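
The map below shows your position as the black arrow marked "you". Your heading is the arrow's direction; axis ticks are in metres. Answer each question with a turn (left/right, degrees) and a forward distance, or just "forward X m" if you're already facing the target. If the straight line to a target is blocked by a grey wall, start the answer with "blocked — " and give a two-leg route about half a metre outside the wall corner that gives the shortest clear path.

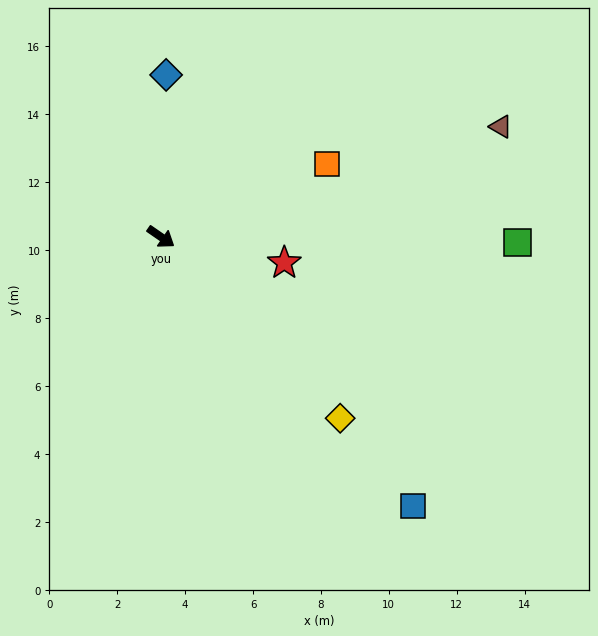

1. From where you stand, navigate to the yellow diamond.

turn right 11°, forward 7.5 m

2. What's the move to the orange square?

turn left 58°, forward 5.3 m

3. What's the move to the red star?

turn left 23°, forward 3.7 m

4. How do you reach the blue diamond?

turn left 123°, forward 4.8 m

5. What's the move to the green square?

turn left 34°, forward 10.5 m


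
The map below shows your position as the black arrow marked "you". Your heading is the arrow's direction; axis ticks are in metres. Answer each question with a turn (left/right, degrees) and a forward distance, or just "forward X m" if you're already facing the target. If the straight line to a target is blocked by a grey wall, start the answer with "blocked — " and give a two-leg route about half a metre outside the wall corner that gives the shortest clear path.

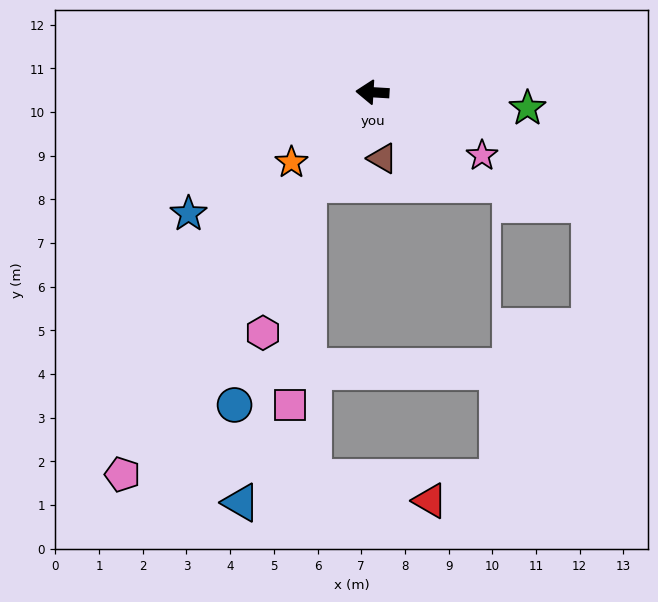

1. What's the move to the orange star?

turn left 44°, forward 2.5 m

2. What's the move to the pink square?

blocked — turn left 58°, forward 2.6 m, then turn left 31°, forward 5.1 m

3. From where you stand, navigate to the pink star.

turn left 153°, forward 2.9 m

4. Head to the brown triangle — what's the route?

turn left 102°, forward 1.5 m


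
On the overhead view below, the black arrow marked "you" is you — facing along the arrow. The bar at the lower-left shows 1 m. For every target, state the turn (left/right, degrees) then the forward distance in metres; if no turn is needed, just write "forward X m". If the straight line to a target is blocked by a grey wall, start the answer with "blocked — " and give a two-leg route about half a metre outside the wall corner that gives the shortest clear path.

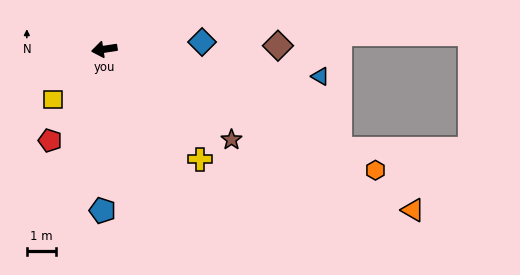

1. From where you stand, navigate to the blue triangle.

turn left 164°, forward 7.4 m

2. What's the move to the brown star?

turn left 136°, forward 5.3 m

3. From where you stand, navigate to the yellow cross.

turn left 122°, forward 5.0 m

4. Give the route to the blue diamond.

turn left 175°, forward 3.3 m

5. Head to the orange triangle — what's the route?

turn left 144°, forward 11.9 m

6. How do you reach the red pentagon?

turn left 51°, forward 3.6 m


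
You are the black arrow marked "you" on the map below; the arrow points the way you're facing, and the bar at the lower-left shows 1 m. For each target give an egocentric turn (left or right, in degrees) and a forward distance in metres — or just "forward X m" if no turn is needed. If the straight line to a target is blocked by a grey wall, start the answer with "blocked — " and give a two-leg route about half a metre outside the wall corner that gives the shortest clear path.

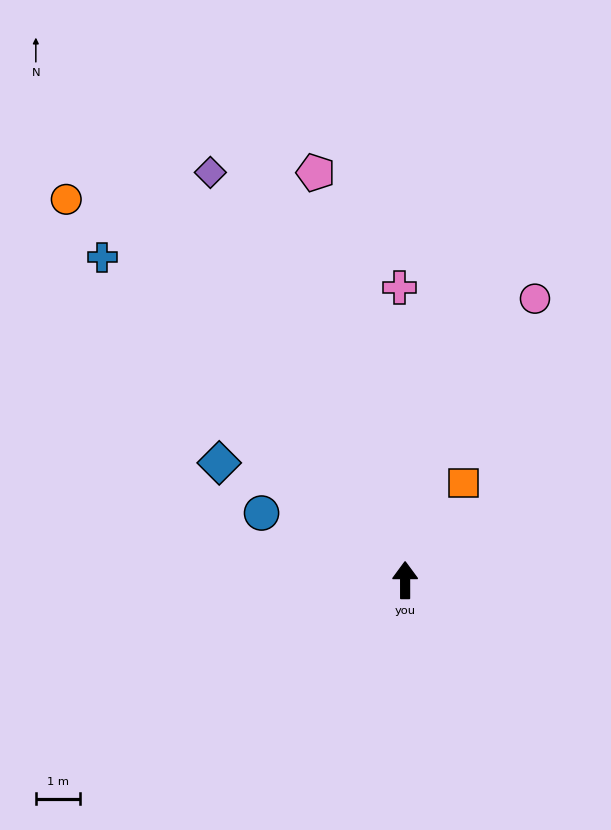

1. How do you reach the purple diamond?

turn left 25°, forward 10.2 m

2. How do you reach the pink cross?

forward 6.6 m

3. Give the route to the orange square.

turn right 31°, forward 2.6 m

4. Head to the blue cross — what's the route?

turn left 43°, forward 10.0 m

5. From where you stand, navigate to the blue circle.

turn left 65°, forward 3.6 m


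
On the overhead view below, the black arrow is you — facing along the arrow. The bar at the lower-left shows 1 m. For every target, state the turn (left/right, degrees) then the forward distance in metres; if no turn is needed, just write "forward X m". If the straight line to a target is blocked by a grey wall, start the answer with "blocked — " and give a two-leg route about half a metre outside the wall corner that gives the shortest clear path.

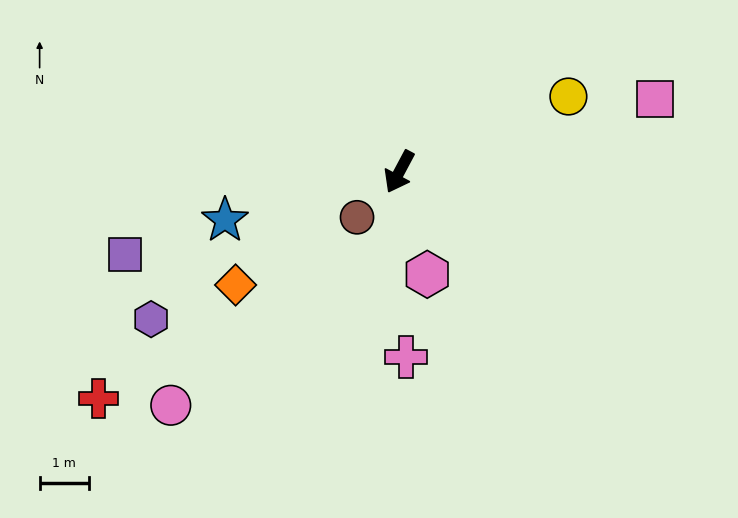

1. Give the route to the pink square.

turn left 134°, forward 5.4 m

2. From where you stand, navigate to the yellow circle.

turn left 142°, forward 3.7 m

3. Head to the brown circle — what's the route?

turn right 15°, forward 1.3 m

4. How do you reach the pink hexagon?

turn left 43°, forward 2.1 m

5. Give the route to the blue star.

turn right 46°, forward 3.7 m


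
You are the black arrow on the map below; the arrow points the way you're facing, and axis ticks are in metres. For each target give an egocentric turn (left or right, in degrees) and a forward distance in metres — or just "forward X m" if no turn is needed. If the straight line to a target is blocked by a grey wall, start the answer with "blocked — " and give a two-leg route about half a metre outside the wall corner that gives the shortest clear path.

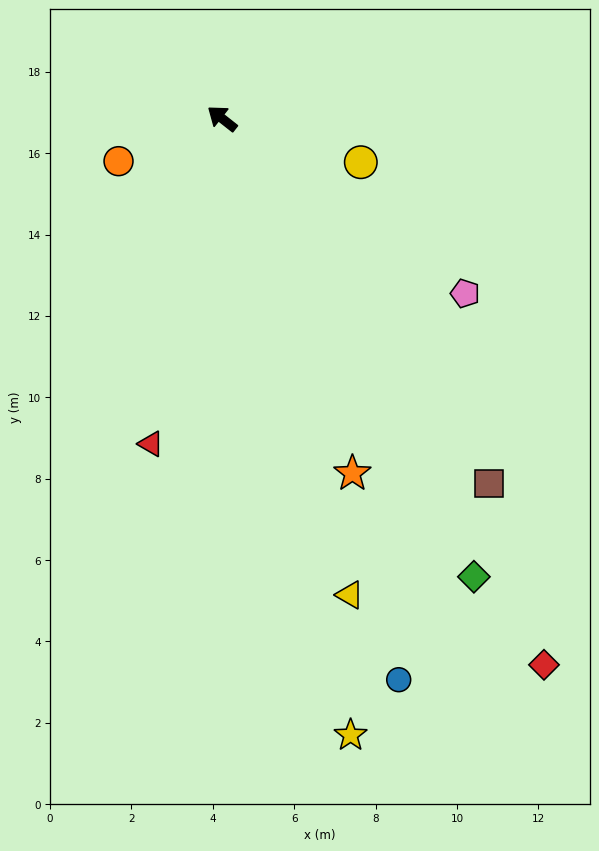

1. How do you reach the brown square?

turn left 164°, forward 11.1 m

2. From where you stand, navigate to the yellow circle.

turn right 159°, forward 3.6 m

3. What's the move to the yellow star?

turn left 140°, forward 15.5 m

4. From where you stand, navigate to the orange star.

turn left 148°, forward 9.3 m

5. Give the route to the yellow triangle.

turn left 143°, forward 12.1 m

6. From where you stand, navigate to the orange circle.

turn left 61°, forward 2.8 m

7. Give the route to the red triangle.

turn left 116°, forward 8.2 m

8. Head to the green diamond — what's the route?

turn left 157°, forward 12.8 m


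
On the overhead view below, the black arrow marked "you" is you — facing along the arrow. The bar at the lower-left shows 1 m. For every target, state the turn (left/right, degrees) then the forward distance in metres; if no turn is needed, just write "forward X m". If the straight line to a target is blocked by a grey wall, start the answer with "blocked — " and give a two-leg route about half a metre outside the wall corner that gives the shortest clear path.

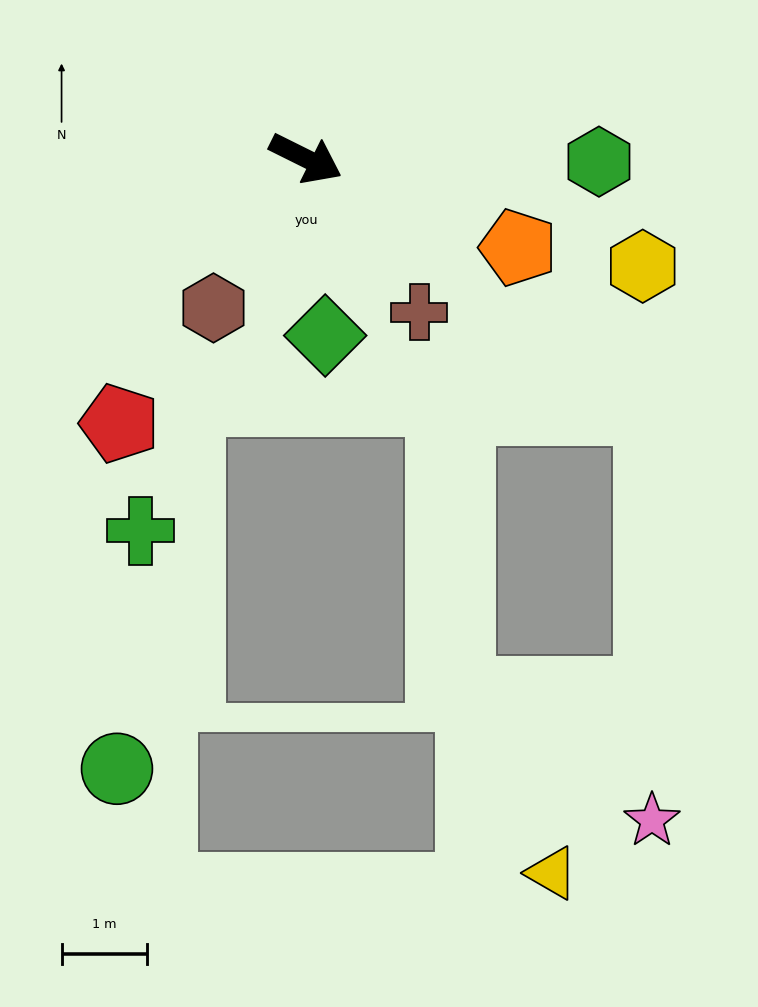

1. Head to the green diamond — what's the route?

turn right 57°, forward 2.1 m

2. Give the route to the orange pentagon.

turn left 4°, forward 2.7 m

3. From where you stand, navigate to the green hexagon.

turn left 26°, forward 3.4 m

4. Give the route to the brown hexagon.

turn right 95°, forward 2.1 m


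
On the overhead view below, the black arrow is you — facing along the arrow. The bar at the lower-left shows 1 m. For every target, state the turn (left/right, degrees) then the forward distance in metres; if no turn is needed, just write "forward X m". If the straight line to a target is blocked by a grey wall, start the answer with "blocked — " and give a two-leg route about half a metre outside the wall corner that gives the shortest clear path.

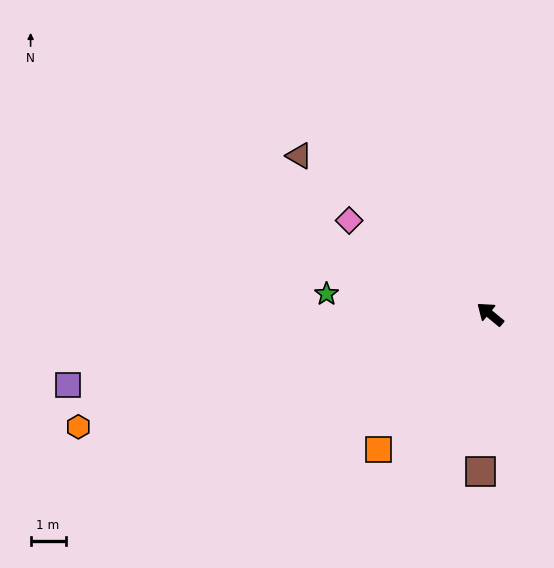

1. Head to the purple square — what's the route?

turn left 49°, forward 12.2 m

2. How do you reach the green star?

turn left 32°, forward 4.7 m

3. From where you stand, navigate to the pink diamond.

turn left 6°, forward 4.8 m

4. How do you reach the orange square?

turn left 90°, forward 5.0 m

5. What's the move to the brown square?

turn left 126°, forward 4.5 m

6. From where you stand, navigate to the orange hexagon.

turn left 55°, forward 12.2 m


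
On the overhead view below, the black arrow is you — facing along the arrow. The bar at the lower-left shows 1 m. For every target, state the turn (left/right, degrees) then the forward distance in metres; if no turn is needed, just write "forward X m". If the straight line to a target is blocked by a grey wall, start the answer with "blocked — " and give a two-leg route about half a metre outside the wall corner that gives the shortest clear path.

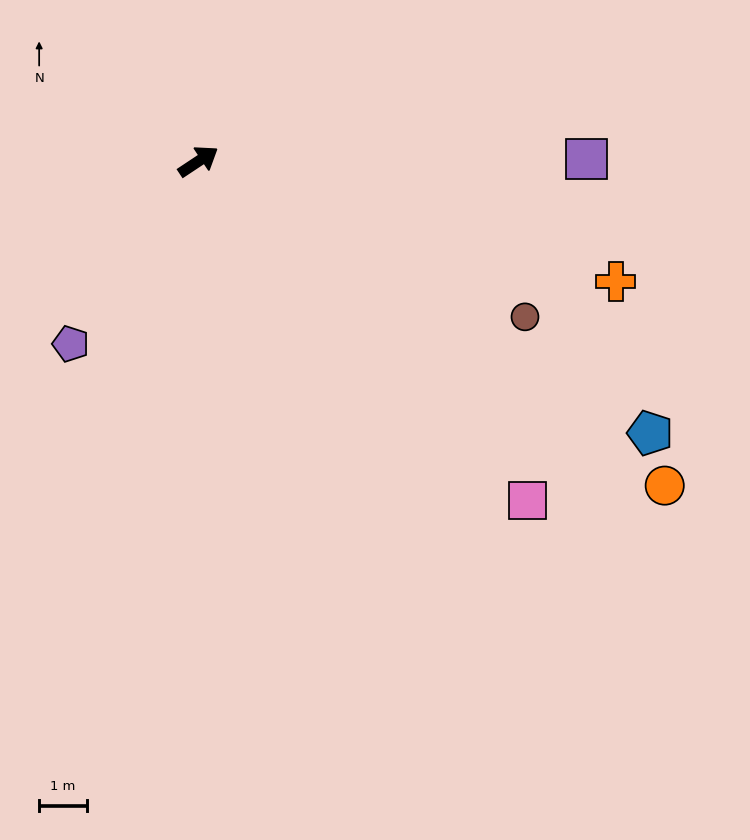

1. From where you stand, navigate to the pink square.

turn right 79°, forward 9.9 m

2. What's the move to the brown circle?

turn right 59°, forward 7.6 m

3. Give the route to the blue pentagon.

turn right 65°, forward 11.0 m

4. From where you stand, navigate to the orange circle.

turn right 68°, forward 11.9 m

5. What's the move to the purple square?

turn right 33°, forward 8.1 m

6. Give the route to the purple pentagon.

turn right 159°, forward 4.7 m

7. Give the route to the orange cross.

turn right 50°, forward 9.1 m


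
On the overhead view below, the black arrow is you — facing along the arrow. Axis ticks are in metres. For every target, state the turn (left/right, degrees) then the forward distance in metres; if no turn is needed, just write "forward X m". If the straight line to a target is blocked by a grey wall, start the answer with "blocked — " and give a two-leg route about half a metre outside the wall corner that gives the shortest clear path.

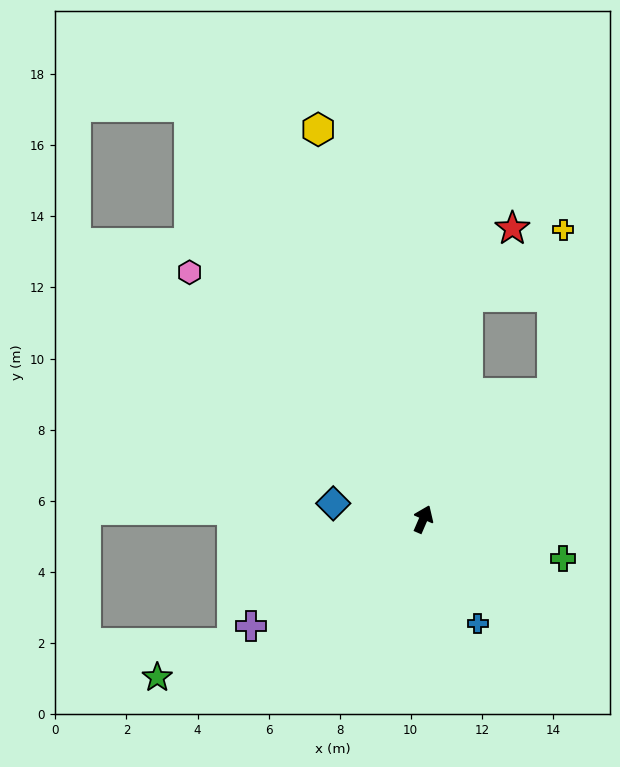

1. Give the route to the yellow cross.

blocked — turn left 12°, forward 6.4 m, then turn right 43°, forward 3.3 m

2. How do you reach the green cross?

turn right 82°, forward 4.1 m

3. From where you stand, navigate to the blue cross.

turn right 129°, forward 3.3 m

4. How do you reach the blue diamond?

turn left 103°, forward 2.6 m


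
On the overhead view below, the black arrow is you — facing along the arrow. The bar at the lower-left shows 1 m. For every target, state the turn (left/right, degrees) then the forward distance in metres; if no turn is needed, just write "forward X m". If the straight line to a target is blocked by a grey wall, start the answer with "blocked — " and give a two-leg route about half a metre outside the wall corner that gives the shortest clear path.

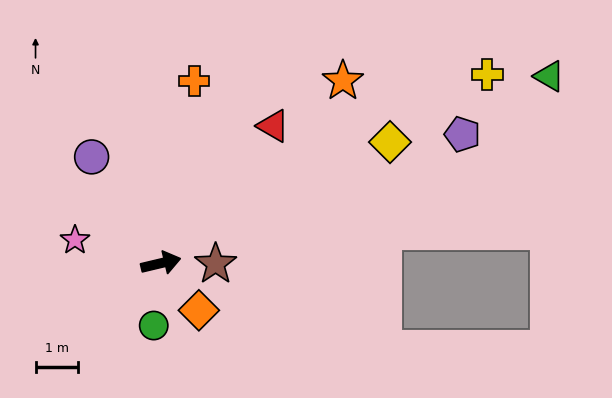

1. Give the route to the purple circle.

turn left 110°, forward 3.0 m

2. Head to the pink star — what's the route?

turn left 151°, forward 2.1 m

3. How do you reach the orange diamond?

turn right 65°, forward 1.4 m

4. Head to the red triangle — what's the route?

turn left 37°, forward 4.2 m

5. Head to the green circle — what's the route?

turn right 110°, forward 1.5 m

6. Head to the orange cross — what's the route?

turn left 66°, forward 4.4 m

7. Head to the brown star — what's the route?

turn right 14°, forward 1.3 m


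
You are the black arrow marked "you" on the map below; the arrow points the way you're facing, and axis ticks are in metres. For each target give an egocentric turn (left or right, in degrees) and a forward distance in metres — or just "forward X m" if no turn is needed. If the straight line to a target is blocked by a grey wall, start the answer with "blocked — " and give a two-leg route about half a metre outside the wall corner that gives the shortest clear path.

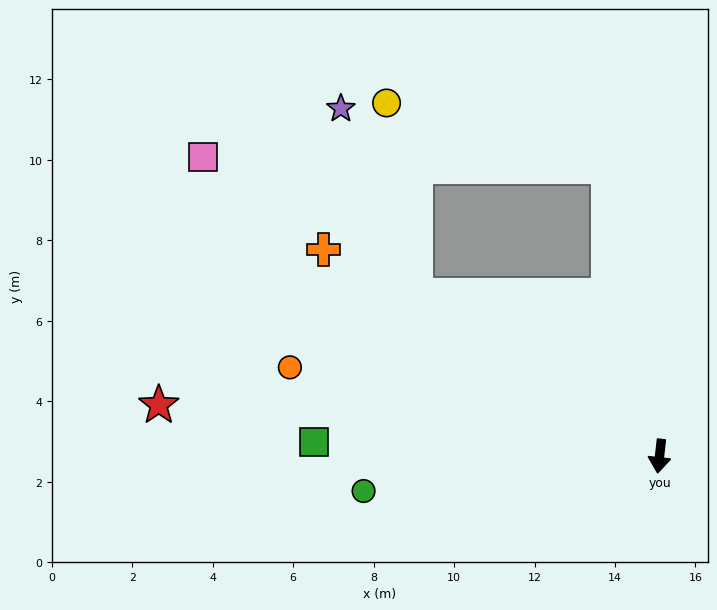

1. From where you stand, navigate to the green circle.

turn right 77°, forward 7.4 m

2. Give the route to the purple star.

blocked — turn right 117°, forward 7.3 m, then turn right 35°, forward 5.0 m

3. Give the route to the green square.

turn right 86°, forward 8.6 m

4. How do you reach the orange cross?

turn right 115°, forward 9.8 m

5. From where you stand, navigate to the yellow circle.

blocked — turn right 117°, forward 7.3 m, then turn right 48°, forward 4.8 m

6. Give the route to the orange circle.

turn right 97°, forward 9.5 m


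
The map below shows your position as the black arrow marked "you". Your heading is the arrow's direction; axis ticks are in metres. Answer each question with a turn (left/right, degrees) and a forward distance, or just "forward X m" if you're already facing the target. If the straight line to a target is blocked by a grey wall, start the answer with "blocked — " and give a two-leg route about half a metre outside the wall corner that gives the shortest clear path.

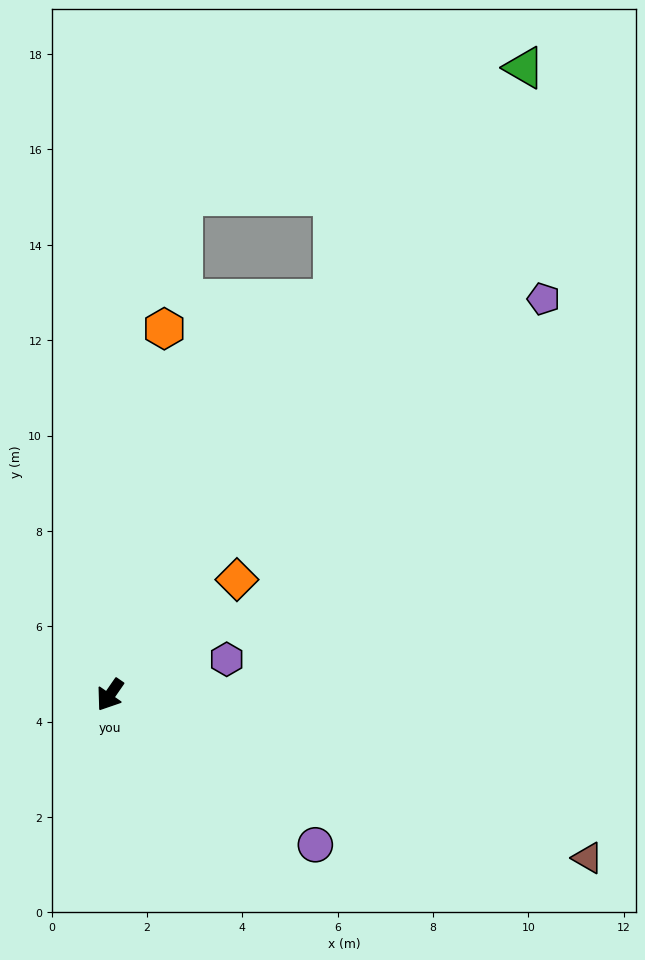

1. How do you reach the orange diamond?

turn left 167°, forward 3.6 m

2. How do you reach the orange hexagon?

turn right 154°, forward 7.8 m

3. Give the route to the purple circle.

turn left 89°, forward 5.3 m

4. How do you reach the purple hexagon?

turn left 142°, forward 2.6 m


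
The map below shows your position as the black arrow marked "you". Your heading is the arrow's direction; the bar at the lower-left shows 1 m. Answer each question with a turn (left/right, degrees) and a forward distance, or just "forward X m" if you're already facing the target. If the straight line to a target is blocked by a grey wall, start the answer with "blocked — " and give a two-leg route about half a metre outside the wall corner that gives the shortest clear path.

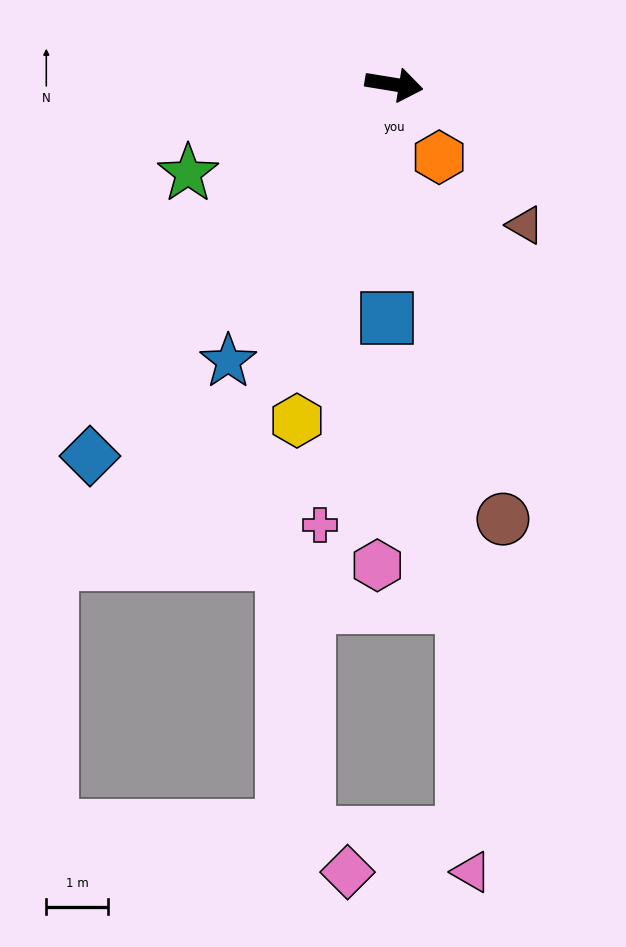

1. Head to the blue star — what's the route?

turn right 112°, forward 5.3 m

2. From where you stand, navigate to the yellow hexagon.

turn right 97°, forward 5.7 m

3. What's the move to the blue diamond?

turn right 120°, forward 7.8 m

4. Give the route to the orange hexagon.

turn right 49°, forward 1.4 m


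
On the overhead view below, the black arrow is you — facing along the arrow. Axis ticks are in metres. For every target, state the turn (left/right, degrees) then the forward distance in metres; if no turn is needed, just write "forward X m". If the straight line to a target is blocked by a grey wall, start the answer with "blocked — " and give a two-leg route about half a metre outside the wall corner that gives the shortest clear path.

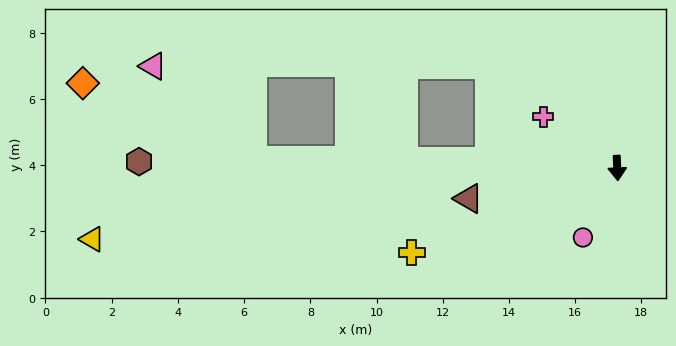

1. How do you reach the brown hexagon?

turn right 93°, forward 14.4 m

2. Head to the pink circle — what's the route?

turn right 29°, forward 2.3 m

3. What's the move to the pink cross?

turn right 127°, forward 2.7 m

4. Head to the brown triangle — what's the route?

turn right 81°, forward 4.6 m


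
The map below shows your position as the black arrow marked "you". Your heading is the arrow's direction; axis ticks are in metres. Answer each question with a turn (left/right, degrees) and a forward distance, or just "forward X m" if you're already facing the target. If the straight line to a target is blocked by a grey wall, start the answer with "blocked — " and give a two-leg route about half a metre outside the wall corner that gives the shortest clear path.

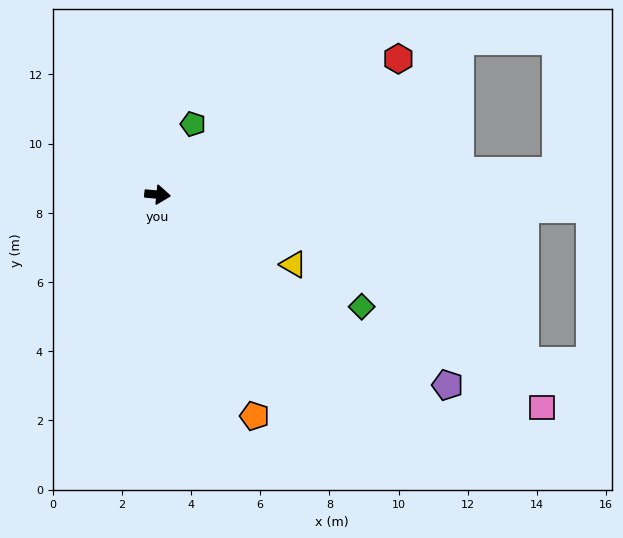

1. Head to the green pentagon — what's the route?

turn left 69°, forward 2.3 m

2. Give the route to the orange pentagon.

turn right 61°, forward 7.0 m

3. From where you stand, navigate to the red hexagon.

turn left 35°, forward 8.0 m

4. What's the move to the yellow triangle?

turn right 22°, forward 4.4 m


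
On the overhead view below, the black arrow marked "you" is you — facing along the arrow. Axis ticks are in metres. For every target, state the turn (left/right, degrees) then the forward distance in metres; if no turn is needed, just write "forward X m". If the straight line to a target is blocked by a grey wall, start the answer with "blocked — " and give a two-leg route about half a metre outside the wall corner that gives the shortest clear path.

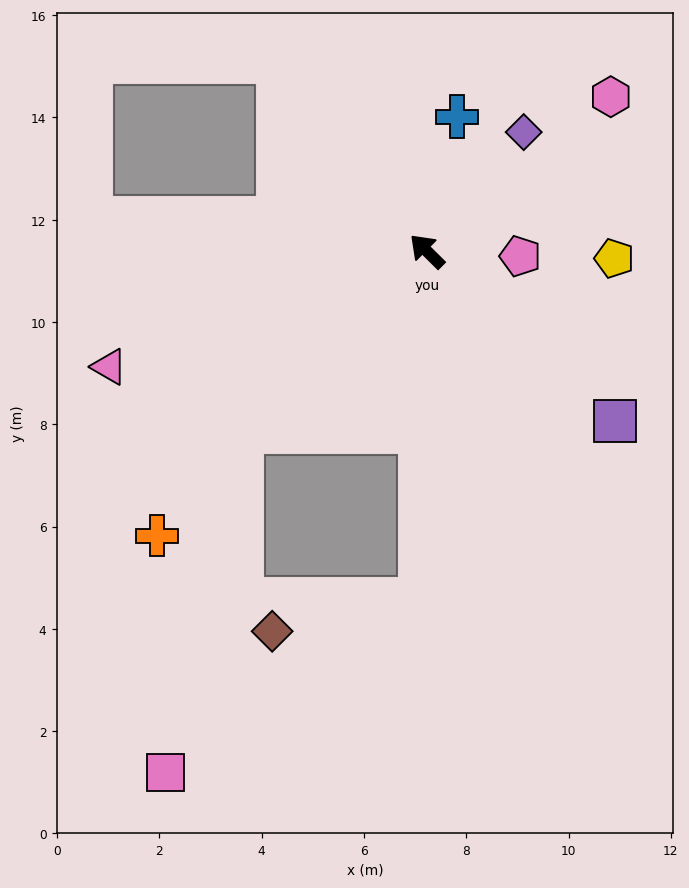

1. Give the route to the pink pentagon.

turn right 138°, forward 1.8 m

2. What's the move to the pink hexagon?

turn right 95°, forward 4.7 m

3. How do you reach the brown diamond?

blocked — turn left 134°, forward 6.8 m, then turn right 77°, forward 3.0 m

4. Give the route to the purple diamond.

turn right 84°, forward 3.0 m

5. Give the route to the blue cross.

turn right 58°, forward 2.7 m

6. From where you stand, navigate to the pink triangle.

turn left 65°, forward 6.6 m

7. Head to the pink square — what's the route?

blocked — turn left 89°, forward 5.1 m, then turn left 33°, forward 6.8 m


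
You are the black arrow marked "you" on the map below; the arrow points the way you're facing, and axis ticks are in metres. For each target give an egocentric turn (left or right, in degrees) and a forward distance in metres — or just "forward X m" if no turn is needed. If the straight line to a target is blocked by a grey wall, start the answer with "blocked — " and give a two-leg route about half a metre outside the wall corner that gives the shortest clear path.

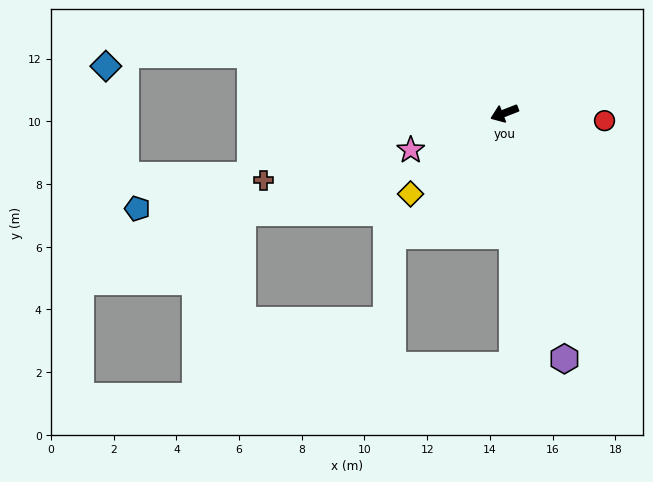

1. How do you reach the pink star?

forward 3.2 m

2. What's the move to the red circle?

turn left 154°, forward 3.2 m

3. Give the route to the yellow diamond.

turn left 19°, forward 4.0 m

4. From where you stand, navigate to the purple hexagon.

turn left 82°, forward 8.1 m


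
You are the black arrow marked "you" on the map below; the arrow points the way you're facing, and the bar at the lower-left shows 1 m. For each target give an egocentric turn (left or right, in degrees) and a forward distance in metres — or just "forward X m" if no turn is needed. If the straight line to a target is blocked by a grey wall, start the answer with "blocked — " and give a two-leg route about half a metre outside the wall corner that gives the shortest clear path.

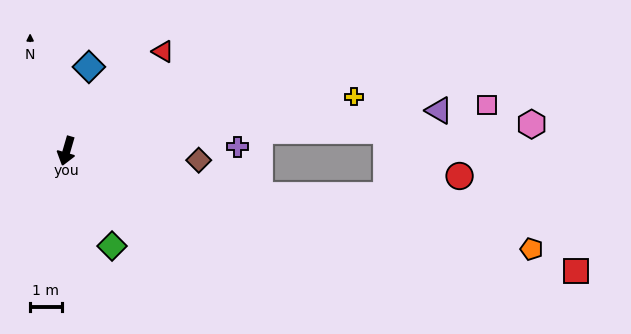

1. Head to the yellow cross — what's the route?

turn left 117°, forward 9.3 m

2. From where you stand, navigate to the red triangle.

turn left 152°, forward 4.4 m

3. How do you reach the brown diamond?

turn left 102°, forward 4.2 m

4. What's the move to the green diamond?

turn left 42°, forward 3.3 m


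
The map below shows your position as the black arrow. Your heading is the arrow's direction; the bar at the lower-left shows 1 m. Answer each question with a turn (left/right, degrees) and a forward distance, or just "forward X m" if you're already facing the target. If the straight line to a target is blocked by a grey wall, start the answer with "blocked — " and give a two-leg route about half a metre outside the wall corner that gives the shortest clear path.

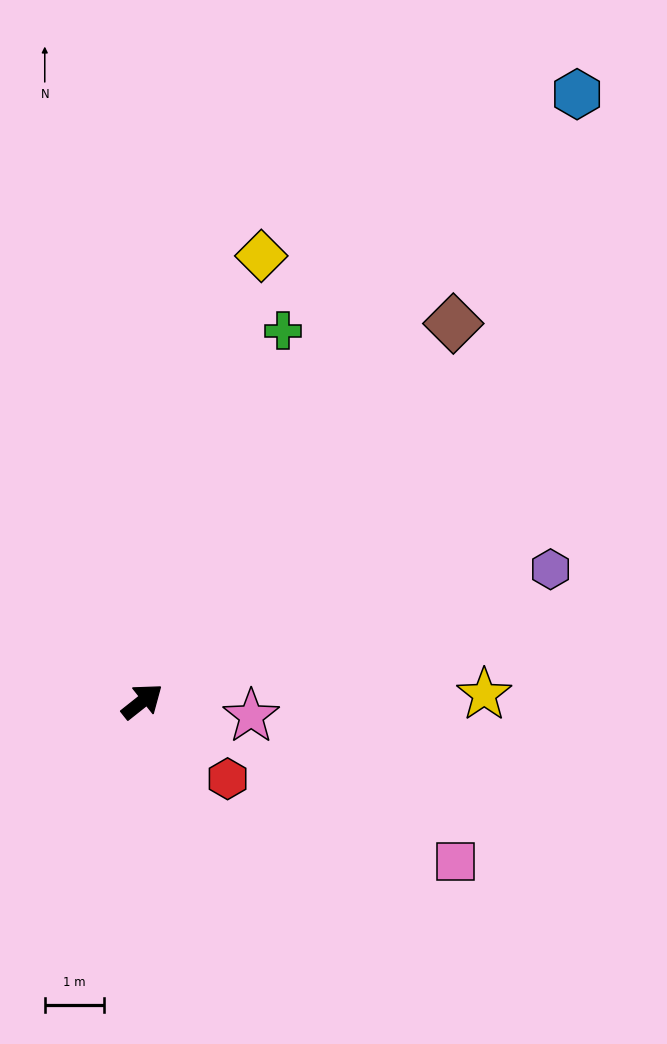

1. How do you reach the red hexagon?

turn right 81°, forward 1.9 m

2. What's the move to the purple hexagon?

turn right 20°, forward 7.3 m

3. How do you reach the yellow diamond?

turn left 37°, forward 7.8 m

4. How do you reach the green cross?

turn left 31°, forward 6.7 m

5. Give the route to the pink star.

turn right 46°, forward 1.9 m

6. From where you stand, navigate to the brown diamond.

turn left 12°, forward 8.3 m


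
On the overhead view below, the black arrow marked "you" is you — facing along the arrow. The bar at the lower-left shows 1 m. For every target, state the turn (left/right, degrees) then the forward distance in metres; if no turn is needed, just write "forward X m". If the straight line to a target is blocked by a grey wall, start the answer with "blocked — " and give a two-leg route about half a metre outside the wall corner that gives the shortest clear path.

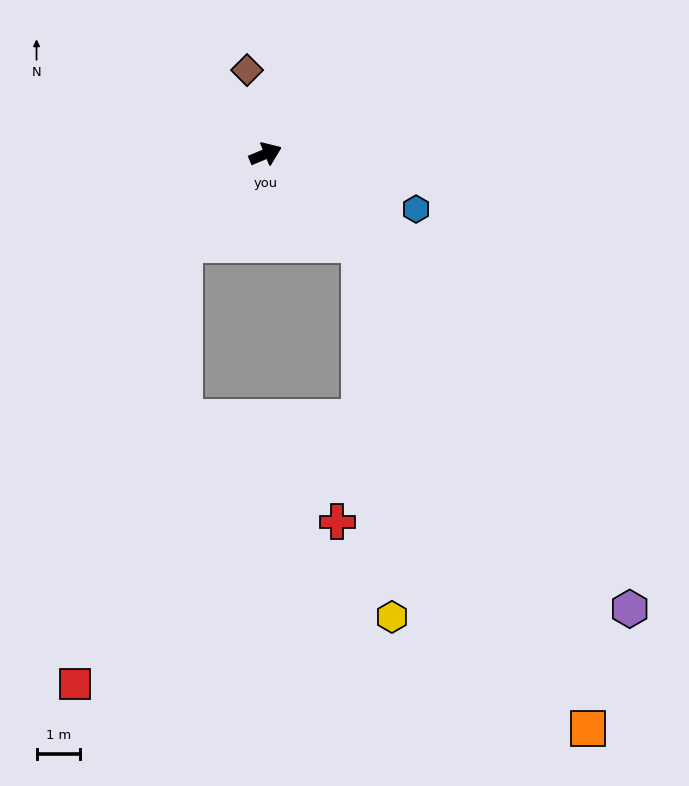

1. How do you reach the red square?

blocked — turn right 154°, forward 2.8 m, then turn left 27°, forward 10.4 m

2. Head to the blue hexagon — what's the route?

turn right 43°, forward 3.7 m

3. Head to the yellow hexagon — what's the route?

blocked — turn right 66°, forward 3.0 m, then turn right 42°, forward 8.6 m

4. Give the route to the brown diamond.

turn left 80°, forward 2.0 m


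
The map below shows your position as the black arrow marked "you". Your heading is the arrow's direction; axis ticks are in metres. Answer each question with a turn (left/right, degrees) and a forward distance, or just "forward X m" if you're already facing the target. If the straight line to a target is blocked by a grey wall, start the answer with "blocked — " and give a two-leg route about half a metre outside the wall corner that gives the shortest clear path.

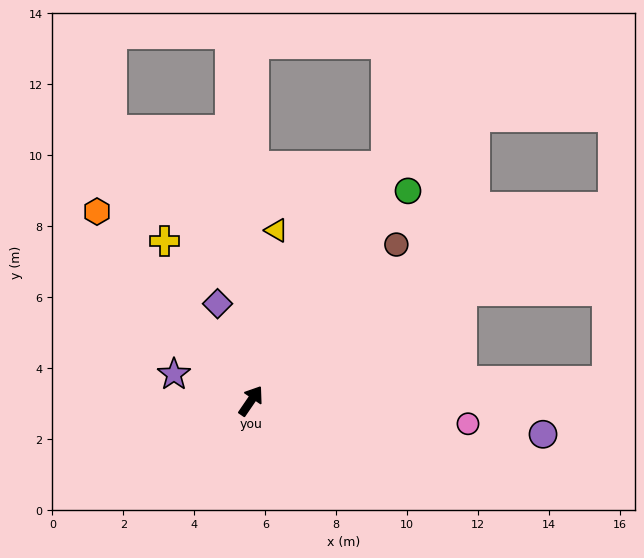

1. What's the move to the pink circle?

turn right 62°, forward 6.2 m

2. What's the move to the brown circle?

turn right 9°, forward 6.0 m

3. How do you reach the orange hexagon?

turn left 73°, forward 6.9 m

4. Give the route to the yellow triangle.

turn left 26°, forward 4.9 m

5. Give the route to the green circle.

turn right 2°, forward 7.4 m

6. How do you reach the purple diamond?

turn left 53°, forward 2.9 m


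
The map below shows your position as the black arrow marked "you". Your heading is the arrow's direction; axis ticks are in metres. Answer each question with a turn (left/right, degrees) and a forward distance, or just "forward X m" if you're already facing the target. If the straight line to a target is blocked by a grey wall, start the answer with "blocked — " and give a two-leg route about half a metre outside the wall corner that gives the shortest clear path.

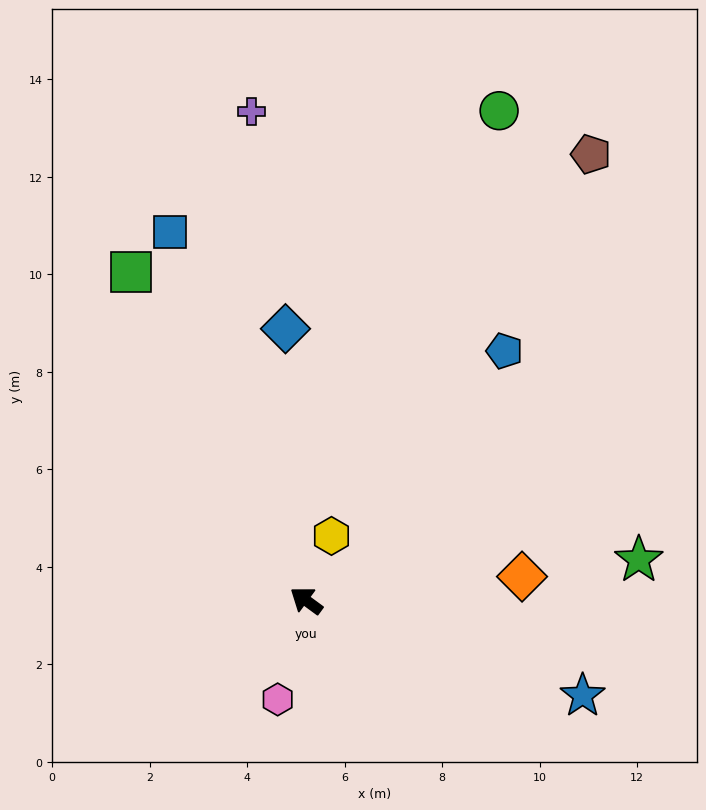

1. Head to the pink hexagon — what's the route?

turn left 110°, forward 2.1 m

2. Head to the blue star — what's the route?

turn right 163°, forward 6.0 m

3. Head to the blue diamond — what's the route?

turn right 49°, forward 5.6 m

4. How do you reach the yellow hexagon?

turn right 75°, forward 1.4 m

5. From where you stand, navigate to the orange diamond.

turn right 137°, forward 4.5 m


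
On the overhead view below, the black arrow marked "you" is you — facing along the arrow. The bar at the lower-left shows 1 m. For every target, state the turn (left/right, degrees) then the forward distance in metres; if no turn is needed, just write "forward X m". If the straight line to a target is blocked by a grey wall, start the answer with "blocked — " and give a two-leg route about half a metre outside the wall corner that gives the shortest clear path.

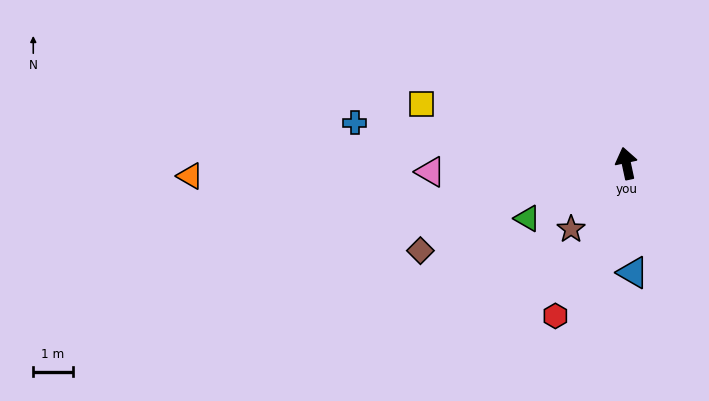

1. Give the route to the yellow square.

turn left 62°, forward 5.4 m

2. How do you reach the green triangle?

turn left 107°, forward 2.9 m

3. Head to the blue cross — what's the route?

turn left 69°, forward 7.0 m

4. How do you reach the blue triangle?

turn left 171°, forward 2.8 m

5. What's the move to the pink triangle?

turn left 80°, forward 5.0 m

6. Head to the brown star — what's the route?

turn left 128°, forward 2.2 m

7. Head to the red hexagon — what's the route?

turn left 143°, forward 4.3 m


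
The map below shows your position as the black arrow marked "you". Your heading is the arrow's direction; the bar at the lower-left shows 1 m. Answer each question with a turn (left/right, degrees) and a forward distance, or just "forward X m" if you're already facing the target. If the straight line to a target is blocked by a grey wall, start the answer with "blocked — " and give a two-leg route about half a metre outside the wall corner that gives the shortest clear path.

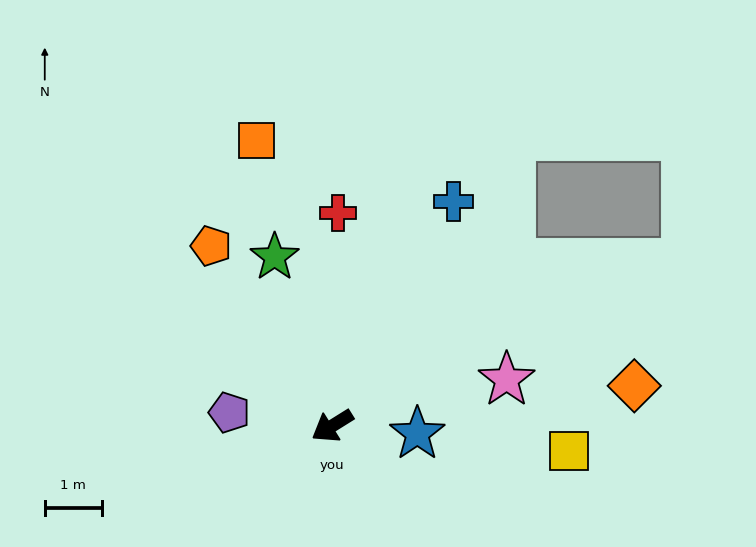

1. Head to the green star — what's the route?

turn right 103°, forward 3.1 m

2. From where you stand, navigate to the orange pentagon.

turn right 88°, forward 3.8 m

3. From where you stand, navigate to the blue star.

turn left 143°, forward 1.5 m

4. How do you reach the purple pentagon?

turn right 39°, forward 1.8 m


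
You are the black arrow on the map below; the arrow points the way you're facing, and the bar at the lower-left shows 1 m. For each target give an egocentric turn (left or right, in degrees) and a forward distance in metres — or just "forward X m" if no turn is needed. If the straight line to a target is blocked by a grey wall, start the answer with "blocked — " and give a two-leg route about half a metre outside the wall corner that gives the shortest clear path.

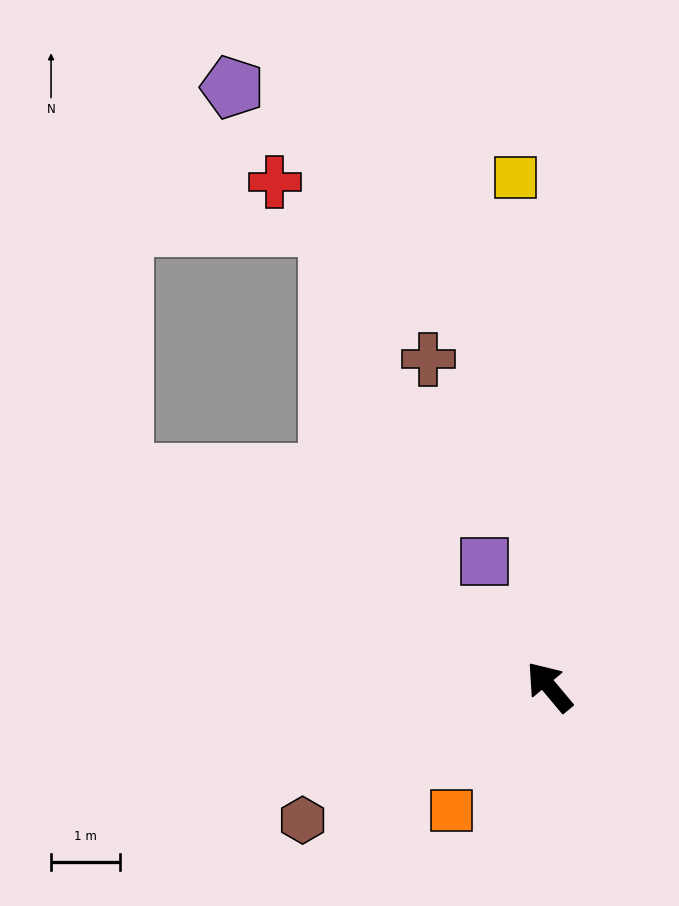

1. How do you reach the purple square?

turn right 13°, forward 2.0 m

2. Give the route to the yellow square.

turn right 36°, forward 7.4 m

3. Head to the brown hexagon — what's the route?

turn left 78°, forward 4.0 m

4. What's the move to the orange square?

turn left 102°, forward 2.3 m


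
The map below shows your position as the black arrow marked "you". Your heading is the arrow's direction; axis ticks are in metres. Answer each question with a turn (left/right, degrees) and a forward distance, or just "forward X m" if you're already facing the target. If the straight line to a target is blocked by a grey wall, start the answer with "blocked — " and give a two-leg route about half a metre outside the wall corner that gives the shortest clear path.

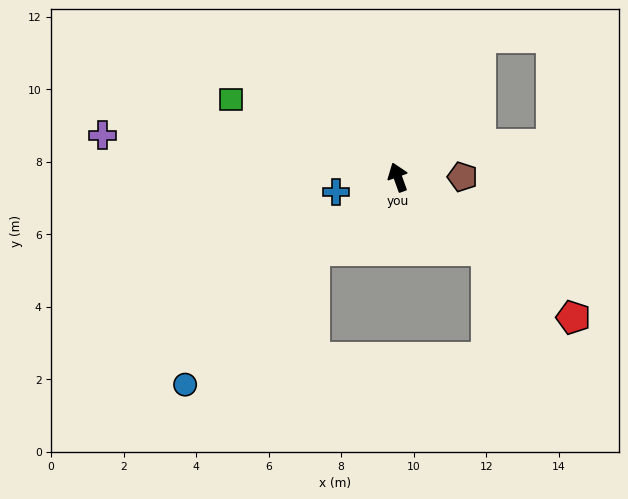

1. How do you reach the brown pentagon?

turn right 110°, forward 1.8 m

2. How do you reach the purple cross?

turn left 62°, forward 8.2 m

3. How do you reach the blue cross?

turn left 83°, forward 1.8 m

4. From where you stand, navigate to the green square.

turn left 45°, forward 5.1 m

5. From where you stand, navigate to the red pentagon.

turn right 148°, forward 6.2 m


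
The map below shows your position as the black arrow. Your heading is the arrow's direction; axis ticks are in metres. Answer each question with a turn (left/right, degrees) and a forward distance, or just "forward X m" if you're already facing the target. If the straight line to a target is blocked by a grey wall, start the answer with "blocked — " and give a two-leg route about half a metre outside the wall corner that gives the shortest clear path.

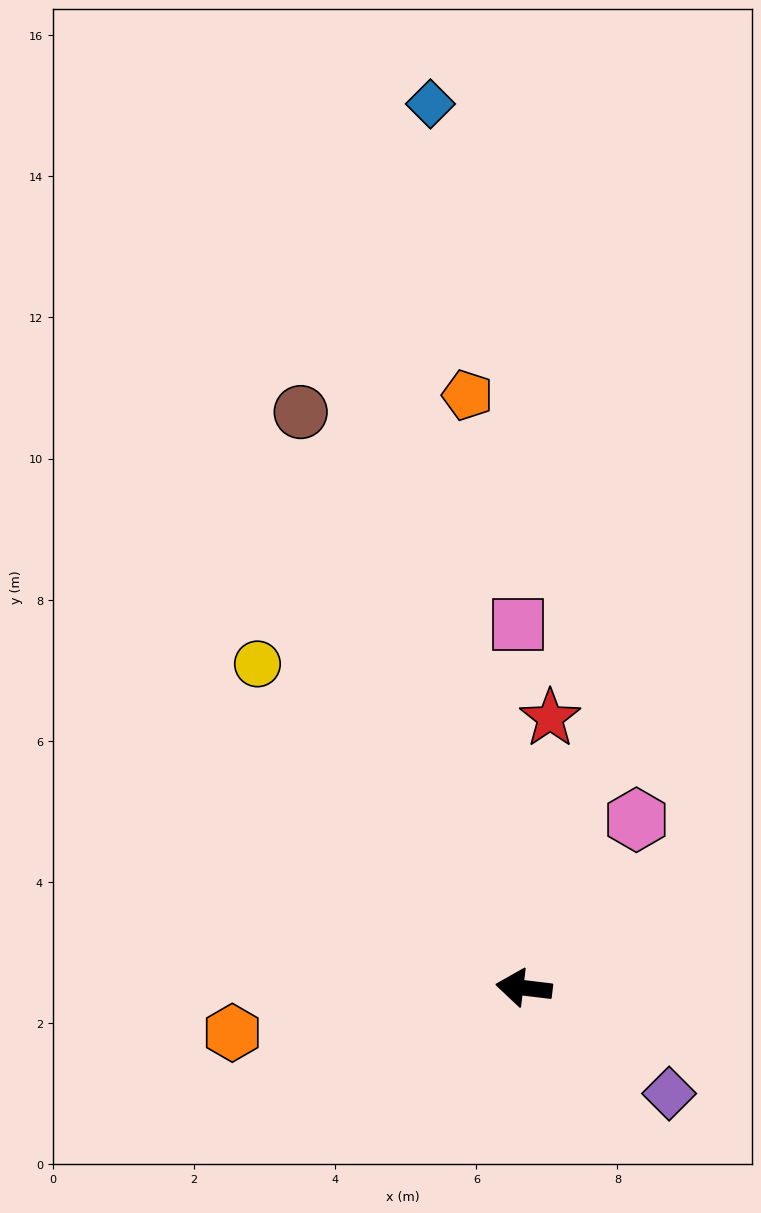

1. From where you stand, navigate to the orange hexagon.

turn left 16°, forward 4.2 m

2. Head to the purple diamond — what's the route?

turn left 151°, forward 2.5 m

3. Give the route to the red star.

turn right 89°, forward 3.8 m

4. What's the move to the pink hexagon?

turn right 117°, forward 2.9 m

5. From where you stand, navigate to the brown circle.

turn right 62°, forward 8.8 m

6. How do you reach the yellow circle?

turn right 44°, forward 5.9 m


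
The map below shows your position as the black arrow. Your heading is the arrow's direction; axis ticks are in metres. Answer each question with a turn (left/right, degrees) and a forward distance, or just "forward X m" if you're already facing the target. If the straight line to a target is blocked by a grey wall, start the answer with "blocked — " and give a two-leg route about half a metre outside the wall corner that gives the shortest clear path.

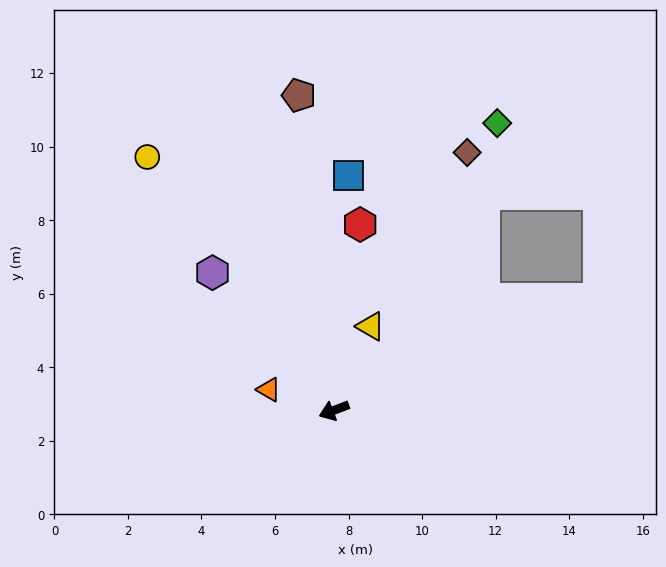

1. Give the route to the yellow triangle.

turn right 134°, forward 2.5 m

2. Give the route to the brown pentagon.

turn right 105°, forward 8.6 m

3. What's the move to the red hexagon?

turn right 119°, forward 5.1 m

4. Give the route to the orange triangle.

turn right 39°, forward 1.9 m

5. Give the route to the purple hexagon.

turn right 70°, forward 5.0 m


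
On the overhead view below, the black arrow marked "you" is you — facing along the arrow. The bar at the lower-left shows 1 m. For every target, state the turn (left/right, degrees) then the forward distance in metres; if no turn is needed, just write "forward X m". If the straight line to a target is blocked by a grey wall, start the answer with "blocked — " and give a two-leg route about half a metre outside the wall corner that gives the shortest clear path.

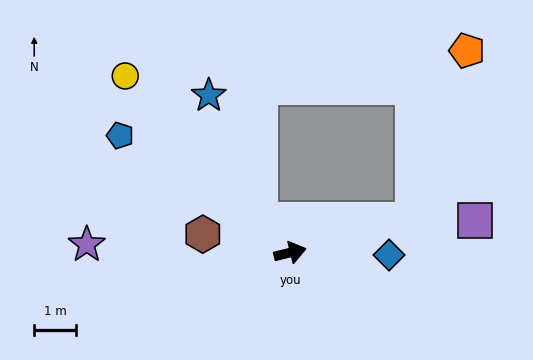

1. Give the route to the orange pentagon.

blocked — forward 3.1 m, then turn left 58°, forward 4.3 m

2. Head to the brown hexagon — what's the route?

turn left 154°, forward 2.2 m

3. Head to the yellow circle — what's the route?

turn left 119°, forward 5.8 m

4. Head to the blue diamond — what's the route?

turn right 15°, forward 2.4 m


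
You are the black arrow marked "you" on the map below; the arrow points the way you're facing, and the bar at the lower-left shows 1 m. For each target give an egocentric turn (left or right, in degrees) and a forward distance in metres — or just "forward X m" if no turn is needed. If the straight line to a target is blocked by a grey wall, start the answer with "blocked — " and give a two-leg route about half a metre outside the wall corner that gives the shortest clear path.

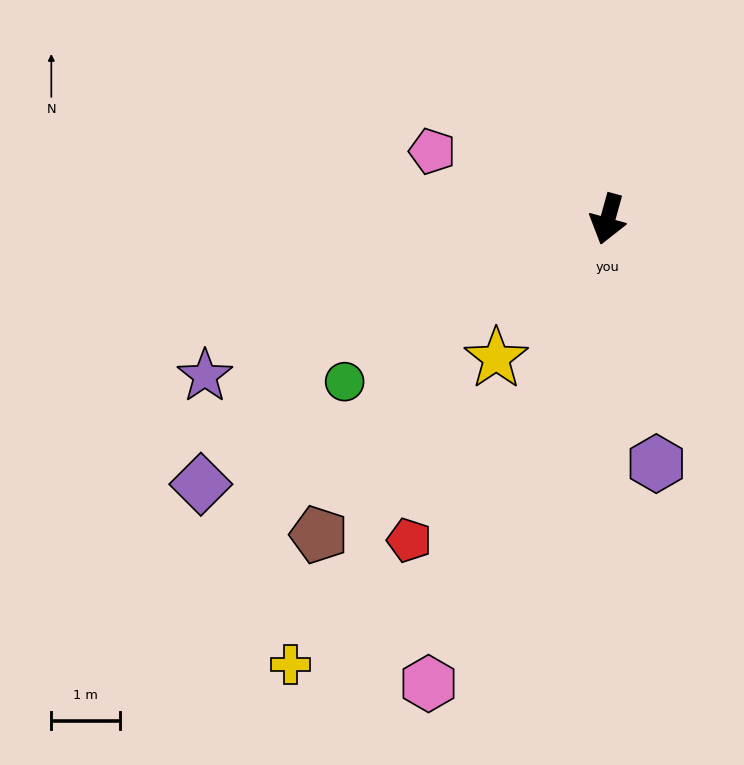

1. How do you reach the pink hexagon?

turn right 6°, forward 7.3 m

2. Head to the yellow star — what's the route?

turn right 23°, forward 2.6 m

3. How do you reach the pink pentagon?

turn right 96°, forward 2.7 m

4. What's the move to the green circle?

turn right 43°, forward 4.5 m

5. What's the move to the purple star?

turn right 53°, forward 6.3 m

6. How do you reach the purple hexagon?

turn left 27°, forward 3.6 m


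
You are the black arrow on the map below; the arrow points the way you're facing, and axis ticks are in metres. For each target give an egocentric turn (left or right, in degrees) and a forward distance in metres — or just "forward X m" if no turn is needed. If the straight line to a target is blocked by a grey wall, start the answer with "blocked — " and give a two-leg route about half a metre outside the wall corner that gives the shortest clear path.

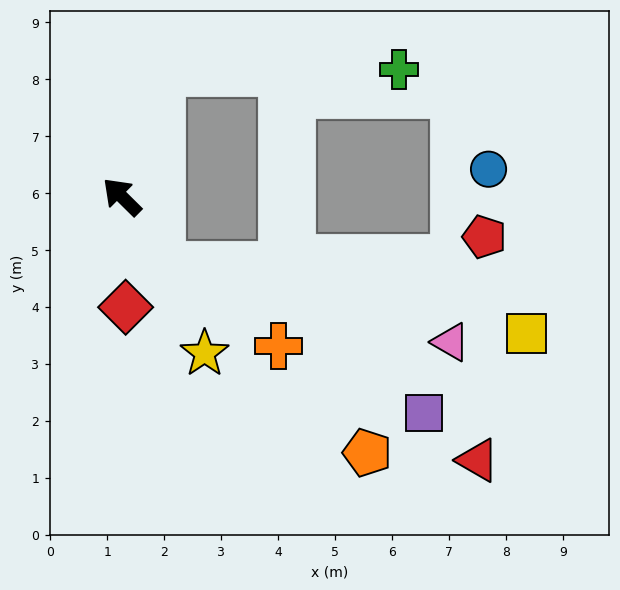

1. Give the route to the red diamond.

turn left 137°, forward 1.9 m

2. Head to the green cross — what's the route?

blocked — turn right 63°, forward 2.3 m, then turn right 72°, forward 4.2 m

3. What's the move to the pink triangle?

blocked — turn left 165°, forward 1.4 m, then turn left 45°, forward 5.2 m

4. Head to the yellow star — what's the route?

turn left 163°, forward 3.1 m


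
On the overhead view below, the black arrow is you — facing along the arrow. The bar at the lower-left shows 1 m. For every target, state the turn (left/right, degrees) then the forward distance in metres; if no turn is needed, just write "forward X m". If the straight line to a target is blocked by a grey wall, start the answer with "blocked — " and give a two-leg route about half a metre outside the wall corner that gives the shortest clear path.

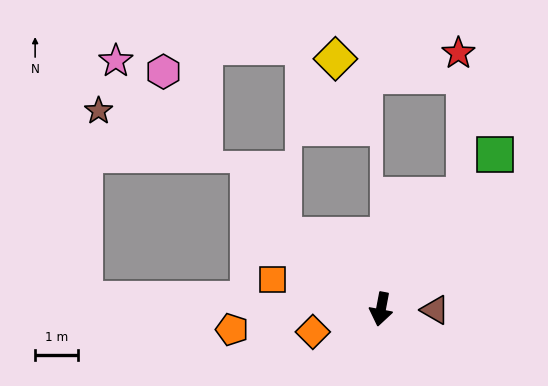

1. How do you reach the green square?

turn left 154°, forward 4.5 m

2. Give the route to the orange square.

turn right 95°, forward 2.7 m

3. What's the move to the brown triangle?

turn left 100°, forward 1.3 m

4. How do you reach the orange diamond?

turn right 61°, forward 1.7 m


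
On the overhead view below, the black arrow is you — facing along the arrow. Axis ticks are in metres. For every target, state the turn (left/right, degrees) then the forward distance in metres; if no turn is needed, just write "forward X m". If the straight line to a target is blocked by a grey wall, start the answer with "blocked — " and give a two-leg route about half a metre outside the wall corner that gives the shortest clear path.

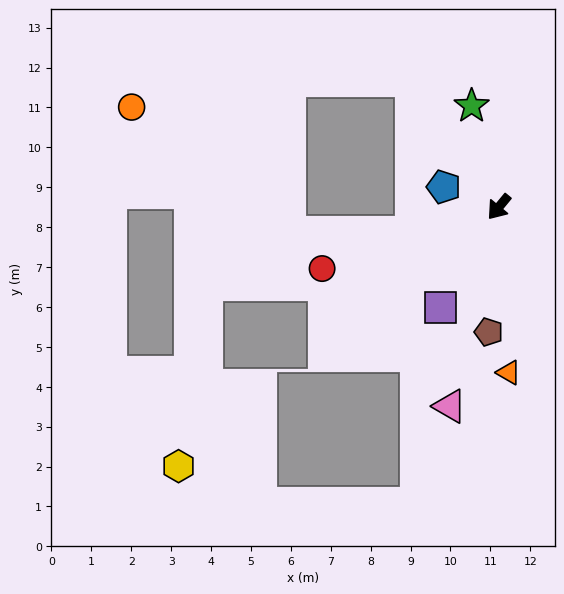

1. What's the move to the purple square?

turn left 9°, forward 2.9 m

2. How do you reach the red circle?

turn right 31°, forward 4.7 m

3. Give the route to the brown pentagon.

turn left 35°, forward 3.1 m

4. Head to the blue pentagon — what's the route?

turn right 71°, forward 1.5 m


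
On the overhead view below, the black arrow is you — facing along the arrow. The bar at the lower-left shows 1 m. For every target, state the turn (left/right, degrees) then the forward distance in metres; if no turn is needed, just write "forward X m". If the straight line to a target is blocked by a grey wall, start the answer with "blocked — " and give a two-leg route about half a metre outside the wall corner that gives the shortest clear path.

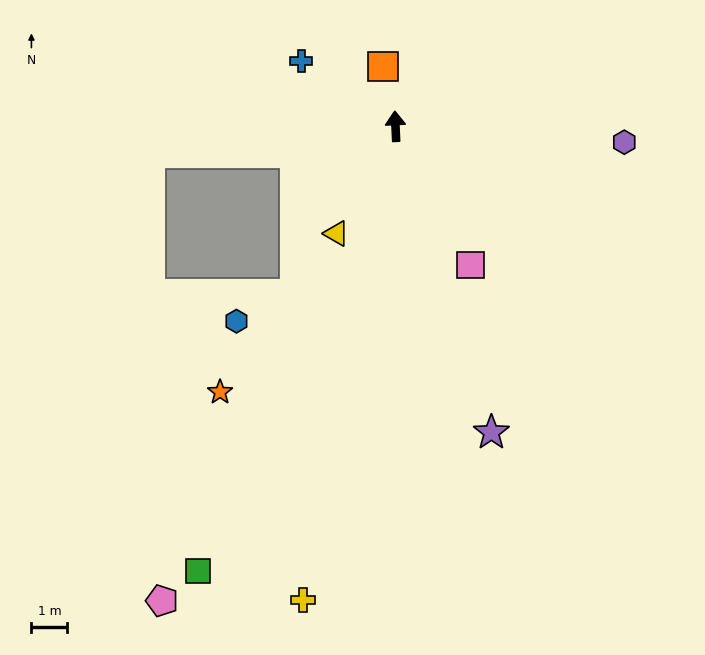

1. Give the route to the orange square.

turn left 9°, forward 1.7 m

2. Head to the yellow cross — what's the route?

turn left 166°, forward 13.4 m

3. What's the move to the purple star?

turn right 165°, forward 8.9 m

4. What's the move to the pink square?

turn right 154°, forward 4.4 m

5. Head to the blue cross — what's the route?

turn left 53°, forward 3.2 m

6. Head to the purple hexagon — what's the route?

turn right 97°, forward 6.4 m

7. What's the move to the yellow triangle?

turn left 148°, forward 3.4 m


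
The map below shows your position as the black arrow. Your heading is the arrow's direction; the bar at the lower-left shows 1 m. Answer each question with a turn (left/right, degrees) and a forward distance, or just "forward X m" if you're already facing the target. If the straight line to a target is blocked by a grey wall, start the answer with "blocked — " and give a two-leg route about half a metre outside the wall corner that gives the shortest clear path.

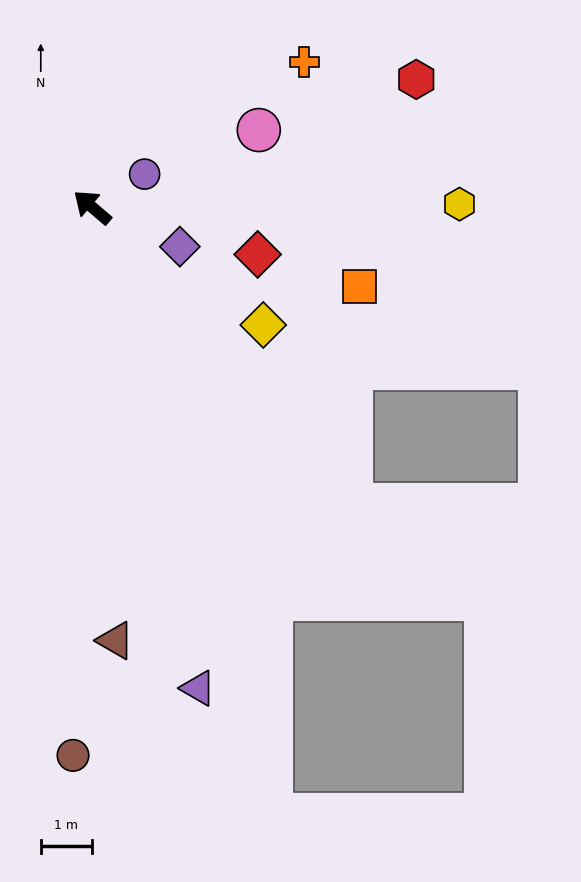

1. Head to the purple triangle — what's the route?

turn left 143°, forward 9.6 m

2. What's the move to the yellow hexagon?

turn right 139°, forward 7.2 m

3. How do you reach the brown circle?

turn left 129°, forward 10.7 m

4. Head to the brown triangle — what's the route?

turn left 134°, forward 8.4 m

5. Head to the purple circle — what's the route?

turn right 107°, forward 1.2 m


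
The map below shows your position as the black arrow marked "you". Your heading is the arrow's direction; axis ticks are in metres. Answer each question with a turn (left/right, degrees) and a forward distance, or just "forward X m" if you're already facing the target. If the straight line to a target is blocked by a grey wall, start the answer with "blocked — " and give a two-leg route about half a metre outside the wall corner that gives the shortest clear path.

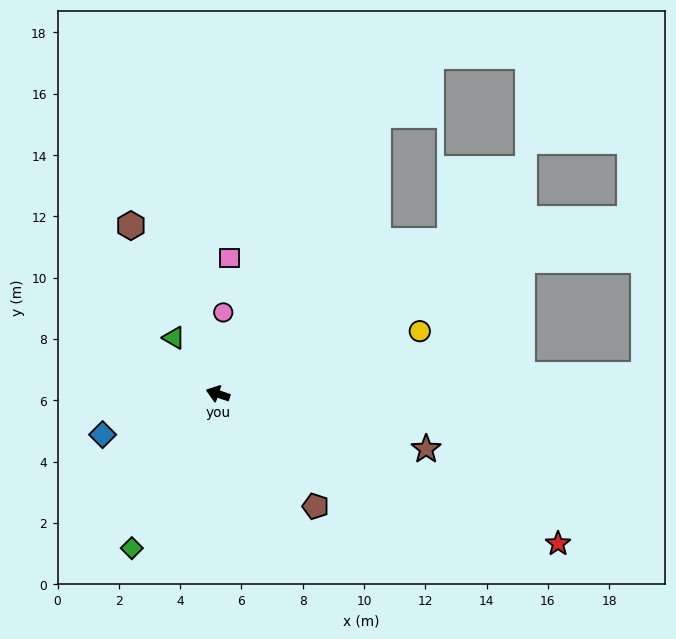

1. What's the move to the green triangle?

turn right 33°, forward 2.3 m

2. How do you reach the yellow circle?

turn right 144°, forward 6.9 m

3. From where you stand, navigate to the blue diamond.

turn left 38°, forward 4.0 m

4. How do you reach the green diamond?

turn left 79°, forward 5.8 m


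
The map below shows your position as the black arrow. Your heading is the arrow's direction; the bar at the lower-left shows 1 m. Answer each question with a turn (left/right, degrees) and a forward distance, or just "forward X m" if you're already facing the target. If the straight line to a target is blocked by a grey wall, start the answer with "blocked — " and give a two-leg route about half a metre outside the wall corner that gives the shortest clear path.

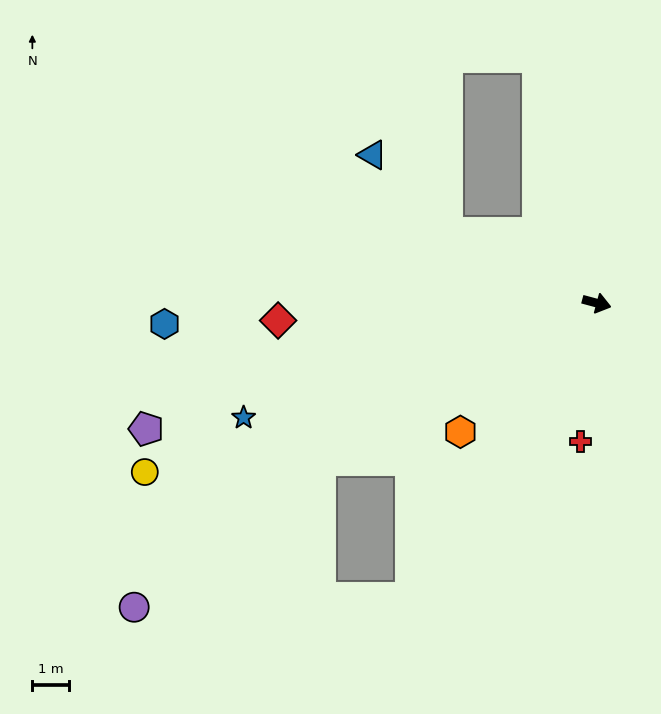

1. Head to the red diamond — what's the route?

turn right 162°, forward 8.8 m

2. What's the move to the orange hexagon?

turn right 122°, forward 5.2 m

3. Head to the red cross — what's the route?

turn right 82°, forward 3.8 m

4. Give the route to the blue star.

turn right 147°, forward 10.2 m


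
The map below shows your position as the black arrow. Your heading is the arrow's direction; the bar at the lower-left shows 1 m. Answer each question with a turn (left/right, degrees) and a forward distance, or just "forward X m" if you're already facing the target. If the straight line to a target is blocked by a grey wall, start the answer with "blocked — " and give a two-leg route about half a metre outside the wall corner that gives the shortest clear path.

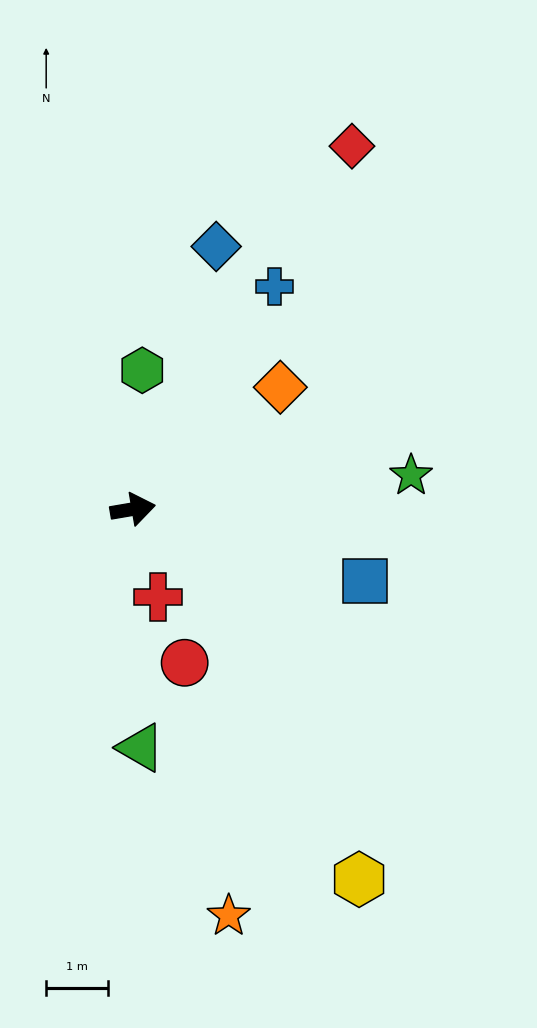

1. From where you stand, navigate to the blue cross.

turn left 48°, forward 4.3 m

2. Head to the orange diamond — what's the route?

turn left 30°, forward 3.1 m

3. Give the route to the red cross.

turn right 84°, forward 1.5 m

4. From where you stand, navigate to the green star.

turn right 3°, forward 4.5 m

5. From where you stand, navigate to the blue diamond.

turn left 63°, forward 4.5 m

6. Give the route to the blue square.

turn right 27°, forward 3.9 m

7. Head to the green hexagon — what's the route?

turn left 76°, forward 2.2 m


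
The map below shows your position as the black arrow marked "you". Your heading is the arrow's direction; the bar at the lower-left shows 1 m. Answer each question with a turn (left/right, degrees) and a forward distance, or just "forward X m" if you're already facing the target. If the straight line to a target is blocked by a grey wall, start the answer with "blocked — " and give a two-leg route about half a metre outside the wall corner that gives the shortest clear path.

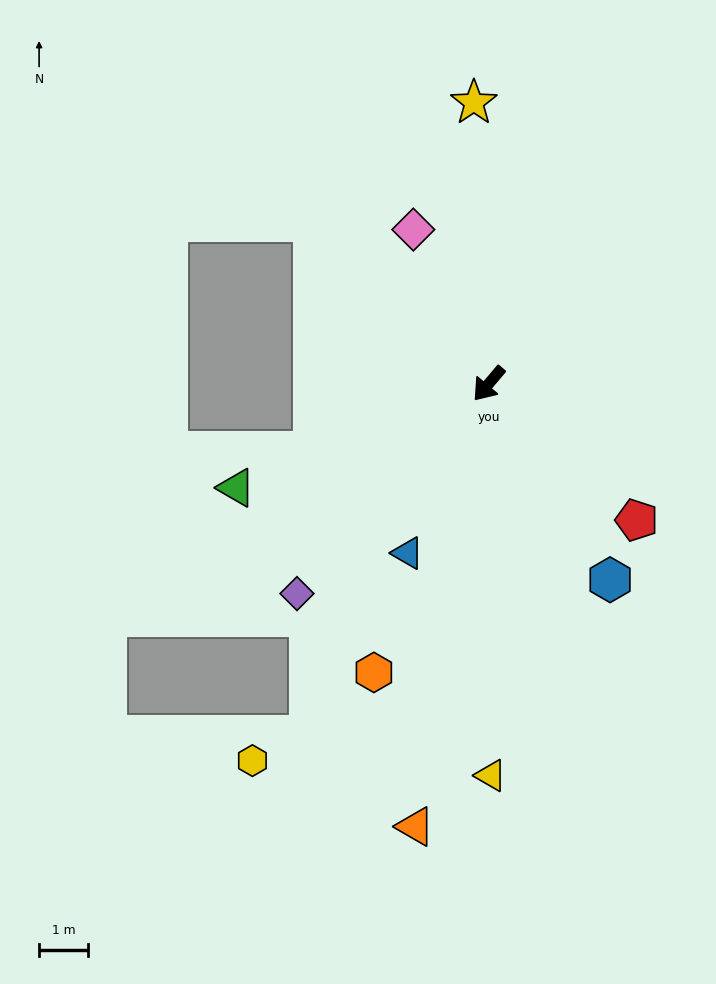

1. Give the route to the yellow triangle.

turn left 41°, forward 8.0 m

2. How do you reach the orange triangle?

turn left 31°, forward 9.2 m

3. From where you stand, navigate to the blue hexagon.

turn left 72°, forward 4.7 m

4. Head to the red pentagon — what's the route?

turn left 88°, forward 4.1 m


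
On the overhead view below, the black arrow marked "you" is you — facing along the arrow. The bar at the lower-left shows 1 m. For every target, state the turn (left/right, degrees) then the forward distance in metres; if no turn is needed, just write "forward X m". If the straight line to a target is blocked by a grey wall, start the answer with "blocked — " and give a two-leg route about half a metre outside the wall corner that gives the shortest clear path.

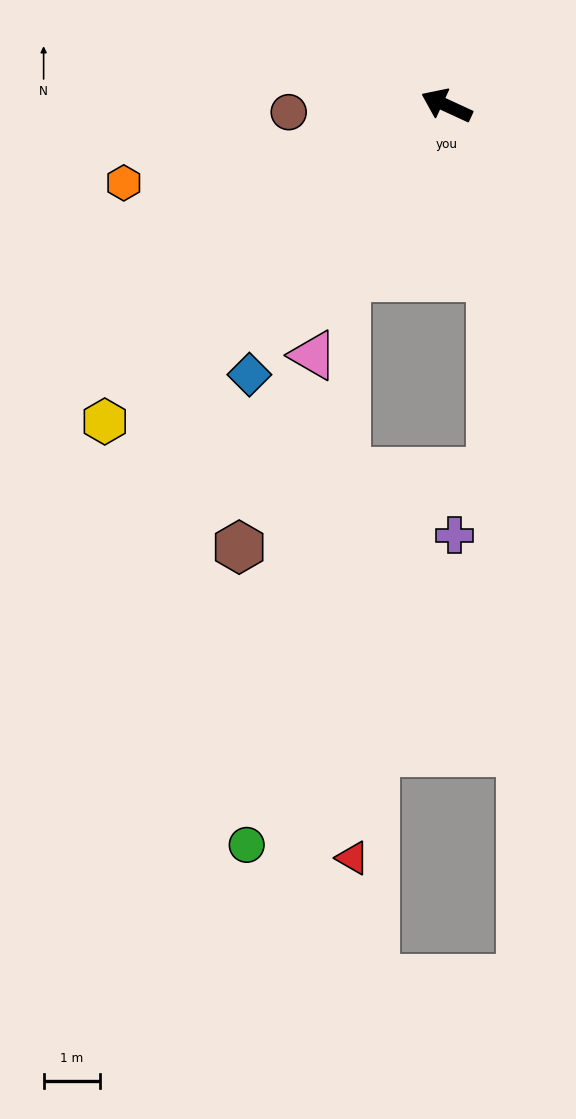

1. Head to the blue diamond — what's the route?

turn left 79°, forward 5.9 m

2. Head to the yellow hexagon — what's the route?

turn left 68°, forward 8.2 m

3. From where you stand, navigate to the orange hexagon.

turn left 38°, forward 5.9 m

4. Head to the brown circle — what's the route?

turn left 27°, forward 2.8 m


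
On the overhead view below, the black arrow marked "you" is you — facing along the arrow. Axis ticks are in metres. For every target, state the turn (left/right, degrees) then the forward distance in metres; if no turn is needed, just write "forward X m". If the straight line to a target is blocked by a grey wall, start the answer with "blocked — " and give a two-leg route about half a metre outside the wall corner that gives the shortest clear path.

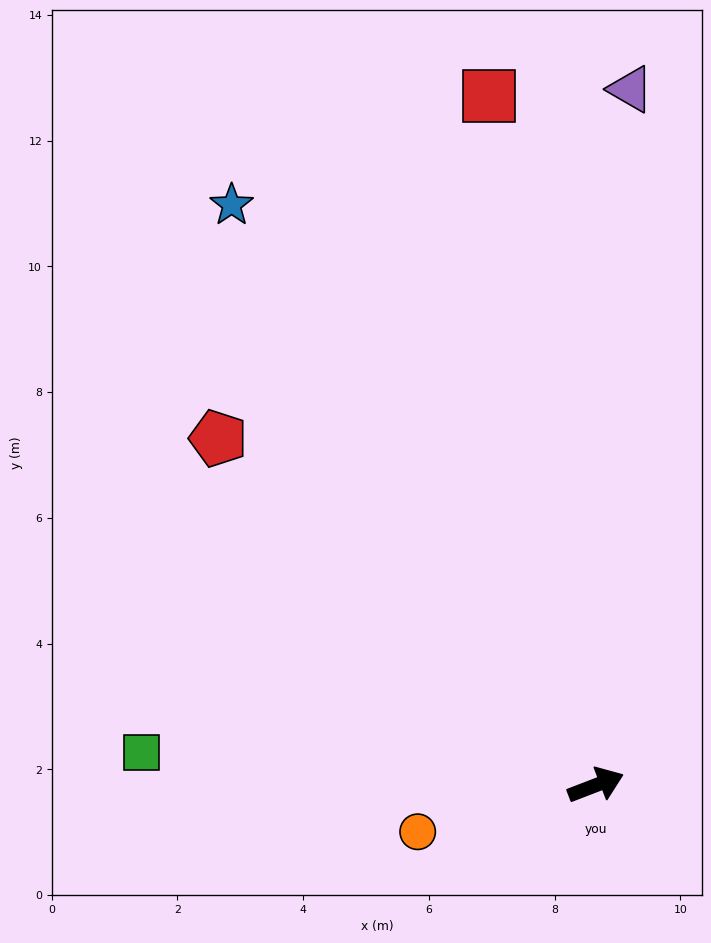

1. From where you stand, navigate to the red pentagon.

turn left 116°, forward 8.2 m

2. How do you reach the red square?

turn left 78°, forward 11.1 m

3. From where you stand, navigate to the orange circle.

turn left 174°, forward 2.9 m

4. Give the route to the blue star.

turn left 101°, forward 10.9 m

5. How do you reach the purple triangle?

turn left 66°, forward 11.1 m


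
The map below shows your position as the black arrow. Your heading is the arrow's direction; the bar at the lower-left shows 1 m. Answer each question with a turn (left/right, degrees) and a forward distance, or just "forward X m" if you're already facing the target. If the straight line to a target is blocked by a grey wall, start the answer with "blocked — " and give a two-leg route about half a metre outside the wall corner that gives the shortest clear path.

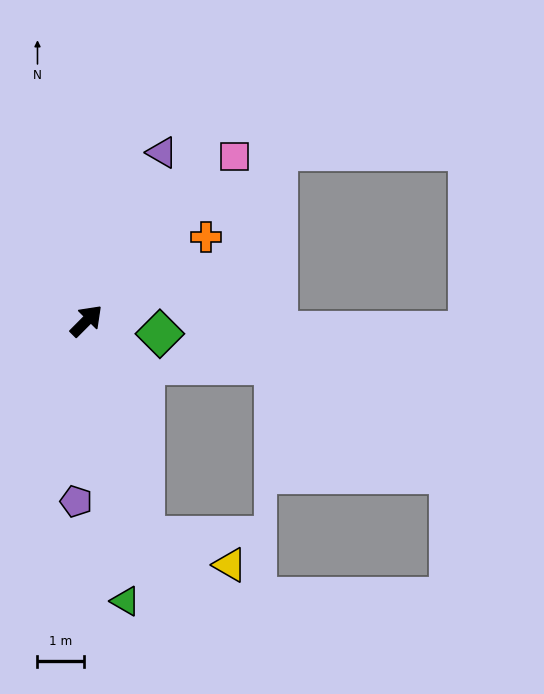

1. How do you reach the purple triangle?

turn left 21°, forward 4.0 m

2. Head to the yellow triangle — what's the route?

blocked — turn right 120°, forward 4.8 m, then turn left 56°, forward 1.9 m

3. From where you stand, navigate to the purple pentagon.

turn right 138°, forward 3.9 m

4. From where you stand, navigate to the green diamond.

turn right 55°, forward 1.6 m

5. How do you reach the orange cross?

turn right 10°, forward 3.1 m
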